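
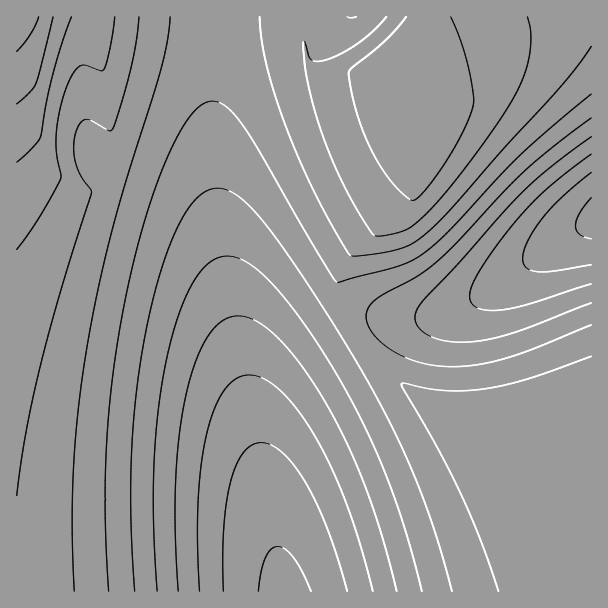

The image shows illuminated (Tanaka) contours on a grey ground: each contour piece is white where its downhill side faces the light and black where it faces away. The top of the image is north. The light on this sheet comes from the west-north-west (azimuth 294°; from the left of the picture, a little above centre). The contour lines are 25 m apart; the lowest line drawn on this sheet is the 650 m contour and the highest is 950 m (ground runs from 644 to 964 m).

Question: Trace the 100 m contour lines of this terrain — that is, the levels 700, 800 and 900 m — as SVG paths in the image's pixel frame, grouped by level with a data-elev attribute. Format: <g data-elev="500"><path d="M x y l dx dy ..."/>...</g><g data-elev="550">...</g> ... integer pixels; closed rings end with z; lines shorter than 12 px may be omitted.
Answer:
<g data-elev="700"><path d="M200 591l-2-46 0-42 3-36 5-32 8-25 10-19 12-12 13-4 15 4 17 12 18 21 18 27 16 33 15 35 13 39 12 45"/><path d="M591 265l-37 6-17 1-6-2-5-3-3-9 5-18 15-22 19-21 29-25"/></g><g data-elev="800"><path d="M109 591l-4-72 1-66 5-66 10-66 15-70 19-62 21-49 10-18 9-12 11-7 9-2 10 5 11 10 18 26 62 107 17 29 5 4 63-17 12-5 12-8 25-22 72-77 69-59"/><path d="M591 356l-63 23-42 10-39 2-19-2-23-6-4 1 38 66 21 42 21 48 17 51"/></g><g data-elev="900"><path d="M17 162l15-14 9-11 12-62 18-58"/></g>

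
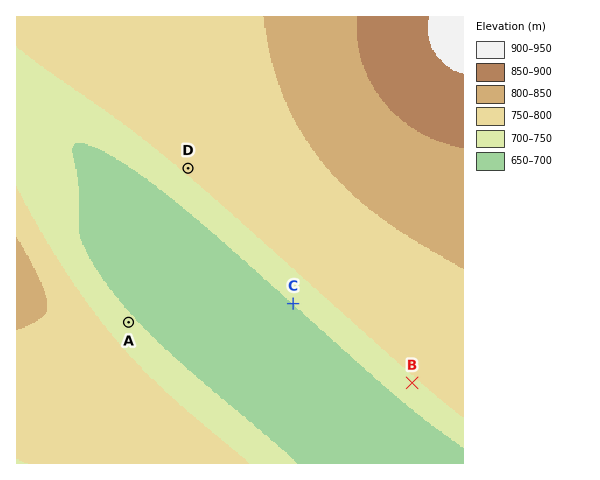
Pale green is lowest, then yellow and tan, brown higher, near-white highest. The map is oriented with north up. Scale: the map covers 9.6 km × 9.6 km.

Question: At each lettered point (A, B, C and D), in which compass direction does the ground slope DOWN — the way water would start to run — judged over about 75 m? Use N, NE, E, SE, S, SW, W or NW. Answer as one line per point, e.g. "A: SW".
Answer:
A: NE
B: SW
C: SW
D: SW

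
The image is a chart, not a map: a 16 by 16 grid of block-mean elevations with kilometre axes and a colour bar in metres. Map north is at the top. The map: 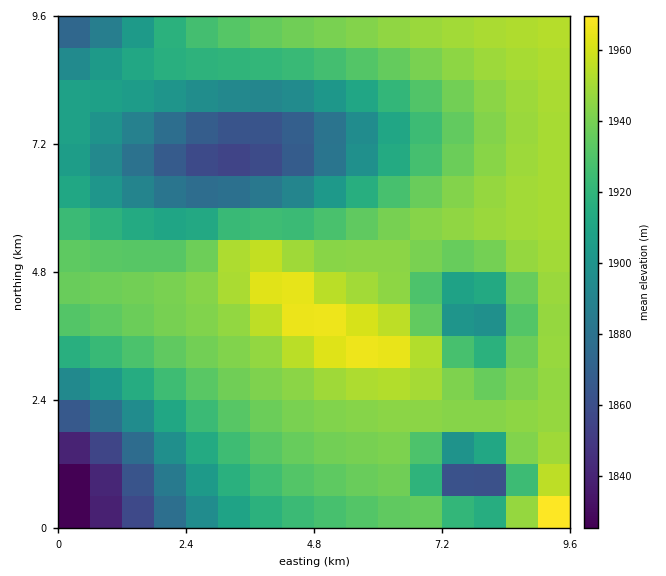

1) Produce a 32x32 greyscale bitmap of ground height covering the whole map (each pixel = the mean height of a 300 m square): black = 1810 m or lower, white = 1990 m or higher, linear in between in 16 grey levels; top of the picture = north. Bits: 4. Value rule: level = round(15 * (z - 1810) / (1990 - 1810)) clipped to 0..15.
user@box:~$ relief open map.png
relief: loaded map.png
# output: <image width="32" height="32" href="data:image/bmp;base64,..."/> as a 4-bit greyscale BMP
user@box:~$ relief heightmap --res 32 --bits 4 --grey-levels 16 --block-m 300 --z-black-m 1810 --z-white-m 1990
<image width="32" height="32" href="data:image/bmp;base64,Qk12AgAAAAAAAHYAAAAoAAAAIAAAACAAAAABAAQAAAAAAAACAAATCwAAEwsAABAAAAAAAAAAAAAAABEREQAiIiIAMzMzAERERABVVVUAZmZmAHd3dwCIiIgAmZmZAKqqqgC7u7sAzMzMAN3d3QDu7u4A////ABIjRFZ3iJmZqqqqu7qrzd4RI0RWeImZqqqqq7qXZ6zdESNFZniZmqqqqrupZEWLzRIjRWeImaqqq7u7qFM1i8wiNFZ3iZqqqru7u6hlaKvMM0VWeJmqqru7u7u6mau7vERWZ4iaqqu7u7u7u7u7u7tVZ3iJqqq7u7u7u7u7u7u7Z3iJmqqru7u7zMzLu7u7u3iImaqru7u7zMzMzLuqu7uJmaqqu7u7zM3d3cy6mqu7maqqq7u7vM3d3d3LqYmrvKqqq7u7u8zd3d3cypd4q7yqq7u7u7zN3d3MzLmHeJu8q7u7u7u8zd3czMuph3irvLu7u7u7zN3czMu7upmaq7yqqqqru8zdzLu7u7qqq7vMqqqqqqu8zLu7u7u7u7u8zKqZmZmaq7qqqru7u7u8zMyZmYiIiImZmZqqu7u7vMzMmIh3dmZnd3iJmqq7u7zMzIiHdmVVVVVmd4maq7u7zMyId2ZVREREVWd4maq7u7zMiHdlVEREREVWd4maq7u8zIh3ZlVURERFVneJmqu7vMyIh3dmVVVVVWZ4iZqru7zMiIiId3ZmZmd3iJmqq7u8zIiIiIiIiIiIiJmaqru7zMx4iImZmZmZmZmqqru7vMzMZ3iJmZmqqqqqq7u7u8zMzFZniJmqqqqru7u7u8zMzMxVZniZqqq7u7u7u8zMzMzM"/>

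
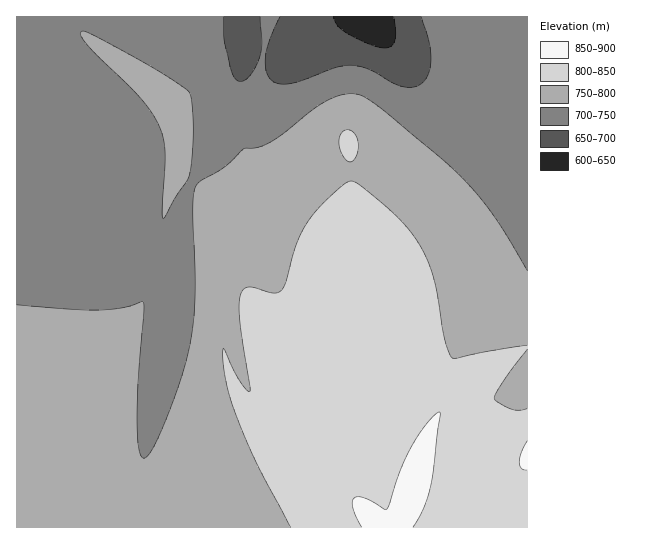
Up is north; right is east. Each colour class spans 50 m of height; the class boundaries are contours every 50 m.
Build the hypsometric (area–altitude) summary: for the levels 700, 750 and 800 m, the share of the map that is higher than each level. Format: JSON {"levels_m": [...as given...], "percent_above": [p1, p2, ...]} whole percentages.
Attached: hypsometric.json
{"levels_m": [700, 750, 800], "percent_above": [96, 63, 27]}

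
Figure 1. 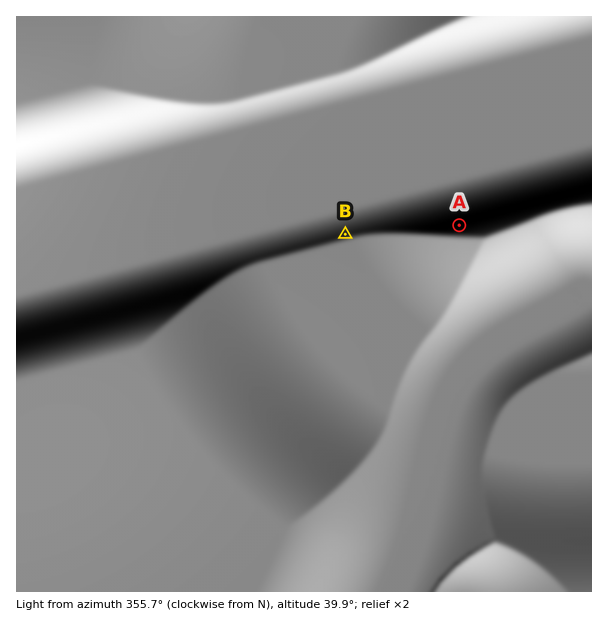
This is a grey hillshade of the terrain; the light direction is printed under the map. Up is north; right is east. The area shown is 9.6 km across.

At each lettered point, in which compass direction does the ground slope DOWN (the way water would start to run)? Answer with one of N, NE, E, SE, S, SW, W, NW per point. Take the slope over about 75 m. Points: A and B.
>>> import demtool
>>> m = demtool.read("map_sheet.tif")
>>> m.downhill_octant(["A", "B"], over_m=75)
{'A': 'S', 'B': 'S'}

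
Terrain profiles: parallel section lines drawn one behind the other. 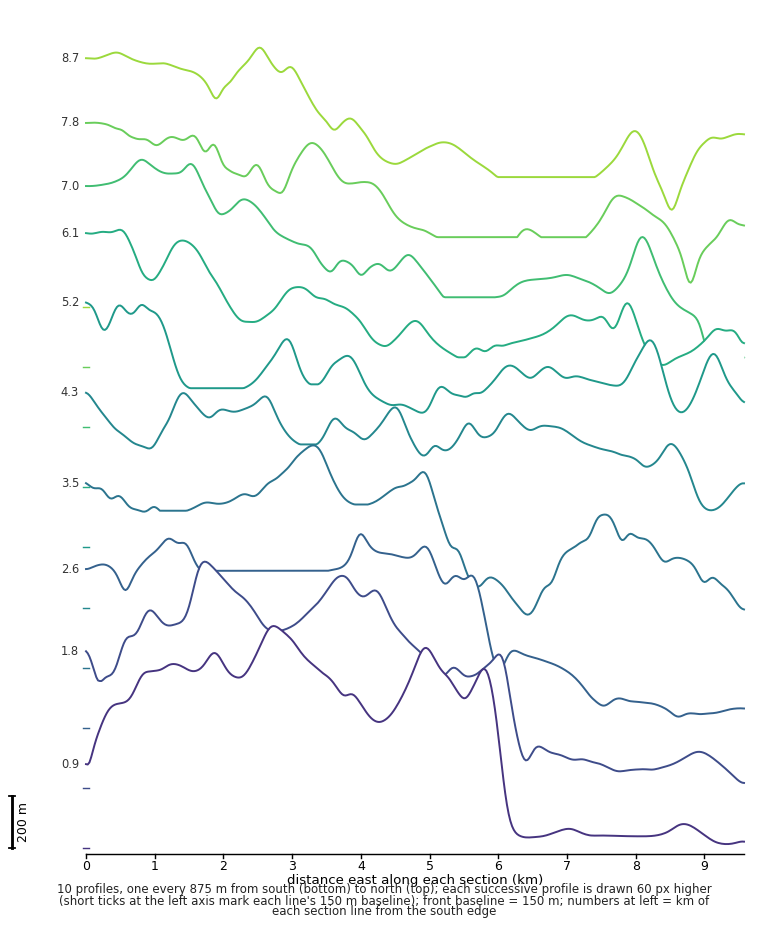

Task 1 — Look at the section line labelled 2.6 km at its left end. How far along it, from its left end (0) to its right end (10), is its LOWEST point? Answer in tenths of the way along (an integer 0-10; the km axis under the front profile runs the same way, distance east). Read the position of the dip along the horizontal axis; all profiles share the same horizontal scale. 9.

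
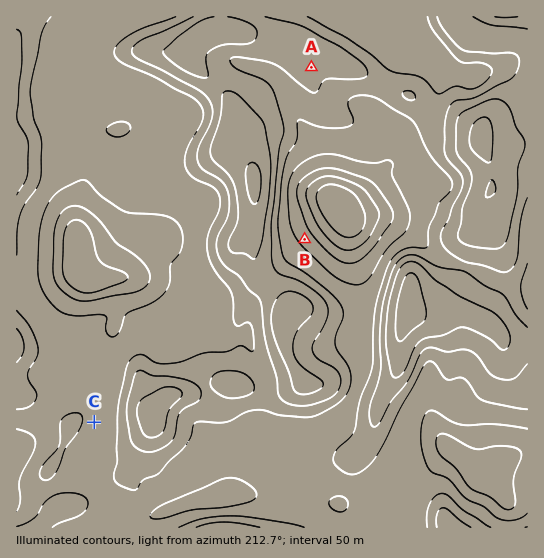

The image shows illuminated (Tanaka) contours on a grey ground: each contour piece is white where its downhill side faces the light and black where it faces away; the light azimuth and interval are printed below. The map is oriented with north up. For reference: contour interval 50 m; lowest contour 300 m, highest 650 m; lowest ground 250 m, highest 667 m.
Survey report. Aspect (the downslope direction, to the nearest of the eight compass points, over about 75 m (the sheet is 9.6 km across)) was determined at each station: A SE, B NE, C E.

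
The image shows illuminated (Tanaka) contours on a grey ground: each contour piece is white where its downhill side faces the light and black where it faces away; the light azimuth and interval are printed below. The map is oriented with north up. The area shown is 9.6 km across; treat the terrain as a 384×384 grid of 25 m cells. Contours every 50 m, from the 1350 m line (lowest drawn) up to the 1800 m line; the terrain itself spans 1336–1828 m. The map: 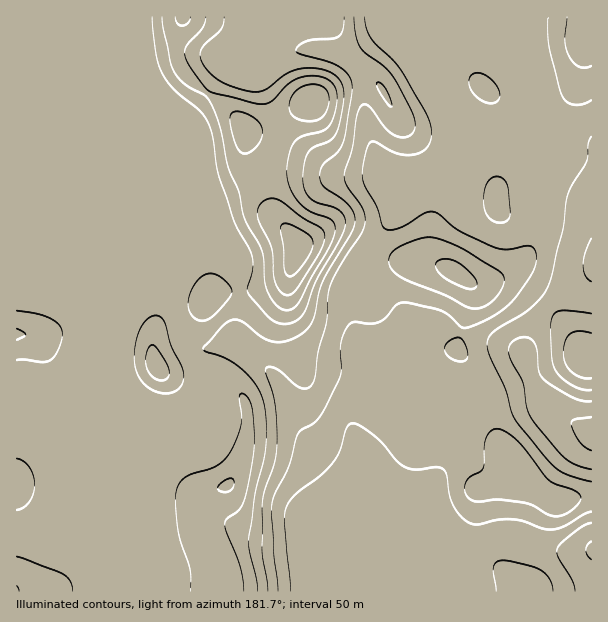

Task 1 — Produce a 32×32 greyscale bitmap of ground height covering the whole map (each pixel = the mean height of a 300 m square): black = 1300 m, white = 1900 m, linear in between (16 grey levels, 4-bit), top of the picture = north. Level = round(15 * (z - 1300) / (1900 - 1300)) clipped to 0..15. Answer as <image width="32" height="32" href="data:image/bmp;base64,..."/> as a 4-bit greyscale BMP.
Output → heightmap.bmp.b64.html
<image width="32" height="32" href="data:image/bmp;base64,Qk12AgAAAAAAAHYAAAAoAAAAIAAAACAAAAABAAQAAAAAAAACAAATCwAAEwsAABAAAAAAAAAAAAAAABEREQAiIiIAMzMzAERERABVVVUAZmZmAHd3dwCIiIgAmZmZAKqqqgC7u7sAzMzMAN3d3QDu7u4A////AKmZiIiJmZdUMzMzMzNERDKZiIiIiaqXUzMzMzMzREMiiIiIiImph1MzMzMzMzMzIYiIiIiJqYdTMzMzMzQzNDKIiIiIiamXQzMzMzNERFVUmIiIiImql1QzMzMzRVVVVZiIiIiJmphkRDMzREVWZUOIiIiIiImYZUQzRERFVlQiiIiIiIiImGVURERVRVVDIYiIiIiIiJhlVERERERUMhGIiIiIiIiYZmVEVERERCIiiIiIiZiIh2ZlVEREREMiNIiIiJqoiHdnZlRERFVDI1aZmIiamId3d3ZUREVVMiNWqpiIiZiHeIh2VVRFVUM0VZmIiIiJmIiZhlVVVVZURESIiIiIiamZu4ZWVWZ3ZUQziIiIiIiZicynZmZ3h3ZUM4iIiIiIiInNyGVnd3ZlVDOIiIiIiIiazcp2ZmZlVVQziIiIiIiIm8y6hlVVVVVUQ4iIiIiIiKvLmXZUVUVVREOIiIiIiImruodlRERFVURDiIiIiIiJu6mHZUVURFVFRIiIiIiIiru6mHVVVURERESIiIiIiIrLuql1ZmVEREREiIiIiIibu7vKdndURFREVYiIiIiJqqmry4d2VEVVRFWIiIiImqiImqqHdURVVEVWiIiIiKqYiIiHd2VERURFZoiIiIiqmIiId3ZURERERWeIiIiJu6mYiIh1REREREVn"/>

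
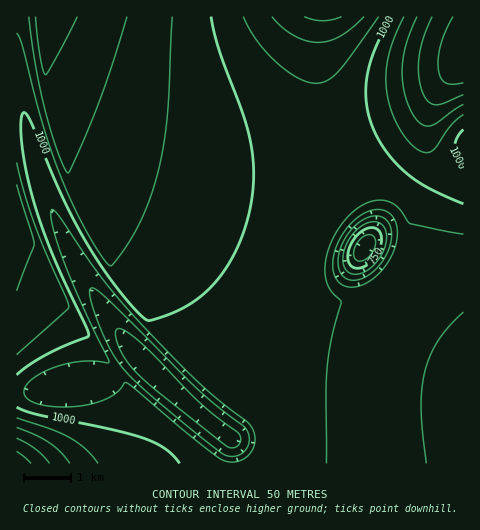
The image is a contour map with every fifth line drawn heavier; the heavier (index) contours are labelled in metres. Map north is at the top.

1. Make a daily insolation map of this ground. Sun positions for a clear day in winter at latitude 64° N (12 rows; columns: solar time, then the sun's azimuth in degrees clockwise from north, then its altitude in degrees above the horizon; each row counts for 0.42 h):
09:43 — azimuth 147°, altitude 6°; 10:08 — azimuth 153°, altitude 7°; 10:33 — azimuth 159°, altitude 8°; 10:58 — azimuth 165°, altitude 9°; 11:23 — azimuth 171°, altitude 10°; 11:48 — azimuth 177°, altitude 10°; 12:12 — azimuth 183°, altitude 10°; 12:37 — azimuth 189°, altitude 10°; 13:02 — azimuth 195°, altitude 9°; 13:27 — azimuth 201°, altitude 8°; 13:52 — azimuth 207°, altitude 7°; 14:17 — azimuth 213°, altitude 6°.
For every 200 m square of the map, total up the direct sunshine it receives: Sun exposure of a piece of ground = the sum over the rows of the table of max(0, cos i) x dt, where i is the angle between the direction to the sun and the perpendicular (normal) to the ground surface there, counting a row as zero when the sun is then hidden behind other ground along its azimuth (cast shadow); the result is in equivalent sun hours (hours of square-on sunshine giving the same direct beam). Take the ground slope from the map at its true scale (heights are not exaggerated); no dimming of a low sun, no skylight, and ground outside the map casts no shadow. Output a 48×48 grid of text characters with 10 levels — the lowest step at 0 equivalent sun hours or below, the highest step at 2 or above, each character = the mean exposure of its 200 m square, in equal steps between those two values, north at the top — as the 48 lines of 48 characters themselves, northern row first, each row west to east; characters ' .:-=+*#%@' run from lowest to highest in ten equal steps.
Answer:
===========-------------::::...      ......:::::
===========-------------::::.....  ......:::::::
==========--------------:::::..........::::::::-
==========--------------:::::::.....::::::::----
=========---------------:::::::::::::::::-------
=========----------------:::::::::::::--------==
==+=====------------------::::::::::--------==++
==+=====--------------------::::::-------====+*#
==+====--------------------------------=====+*#%
==+====-------------------------------=====++*#%
-=++==-------------------------------=====++*##%
-=++==-------------------------------====+++**##
-=++=--------------------------------====++++**+
--++=--------------------------------====+++++==
:-=++--------------------------------====++++=--
::-+*=-------------------------------====+++==-:
::-+*=-------------------------------====+++==-:
::-=*+-------------------------------=====+++=--
.::-+*=------------------------------=====++++==
:.:-+*=------------------------------=+*+==+++++
:.::=**----------------------------=*%@@#+==++++
-..:-+#=---------------------------*@@@@#+===+++
-:.:-=**--------------------------+@@@#*+=====++
--..:-*#=------------------------=#@+. ---======
--..:-=#*==----------------------+#=    :-======
---..:-*#======------------------=+     .-======
---..:-+##========---------------=:     :--=====
----..:=*%+=========-------------:     .----====
--==...-+#%==========------------:     ------===
-===-..:-*%#==========-----------:   .--------==
=====:..-=#@+=========-------------:----------==
======..:-*%%+========------------------------==
======-..:=#@%========------------------------==
===++++:.:-+#@#======-------------------------==
=+++++++..:-+%@*====-------------------------===
+++****+=..:-+%@*==--------------------------===
********+-  .:+%@+---------------------------===
**##**++++:   :=%@+---------------------------==
***++=====-.   .=#@+--------------------------==
+=---------:    .=#@+--------------------------=
.    ....::::    .=#@*-------------------------=
        ..::::    .-*@#=------------------------
        ...::::    .-*@@=-----------------------
        ..::::::     :=%@=----------------------
       ...:::::-:      :++----------------------
     ....:::::----.      -----------------------
   ....::::::------:     .----------------------
 .....::::::--------:    :----------------------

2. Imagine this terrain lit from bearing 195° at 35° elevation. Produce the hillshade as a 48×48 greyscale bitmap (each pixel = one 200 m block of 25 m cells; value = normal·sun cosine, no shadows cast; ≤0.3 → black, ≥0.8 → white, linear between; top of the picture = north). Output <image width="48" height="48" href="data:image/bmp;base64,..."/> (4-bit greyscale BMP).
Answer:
<image width="48" height="48" href="data:image/bmp;base64,Qk32BAAAAAAAAHYAAAAoAAAAMAAAADAAAAABAAQAAAAAAIAEAAATCwAAEwsAABAAAAAAAAAAAAAAABEREQAiIiIAMzMzAERERABVVVUAZmZmAHd3dwCIiIgAmZmZAKqqqgC7u7sAzMzMAN3d3QDu7u4A////AERFVWZnd3iIiIcwACaIiIiIiIiIiIiIh0REVWZnd3eIiHQQI0eIiIiIiIiIiIiIhzM0RVZnd3eIhzADaJmYiIiIiIiIiIiIiCIzRFVmd3d4YgFHrNuIiIiIiIiIiIiIiCIjNFVmd3d2ICWK3uqIiIiIiIiIiIiIiCIjNFVmd3dRAli97riIiIiIiIiIiIiIiERERVZmd3UQJpve2oiIiIiIiIiIiIiIiHdmZnd3d2EDab7smIiIiIiIiIiIiIiIiJmZmYiIhyA2nO7JiIiIiIiIiIiIiIiIiKq7qqqZgxNpzuuYiIiIiIiIiIiIiIiIiau7u7qpUkec7rmIiIiIiIiIiIiIiIiIiaq7u7qmJHnO65iIiIiIiIiIiIiIiIiIiZqqqqqDNpzuyZmIiIiIiIiIiIiIiIiIiZmqqqlDac78mZmYiIiIiIiIiIiIiIiIiZmZmZUli9/amZmYiIiIiIiIiIiIiIiIiZmZmWJHre2pmZmZiIiIiIiIiIiIiIiIiImZmDNpzuuZmZmZiIiIiIiIiIiIiIiIiIiZhCWL3smZmZmYiIiIiIiId3iIiIiIiYiIYjes7ZmZmZmYiIiIiIiHU0V4iIiImYiIMli92pmZmZiIiIiIiIiGMQJYiIiJmYiGJHrOuZmZmIiIiIiIiIiGMAAmiIiZmYiDJpvcmZiIiIiIiIiIiIiGQhEUeImZmYhiR6zaiIiIiIiIiIiIiIiHZVVEeZmZmYgzab3JiIiIiIiIiIiIiIiIiJqHeZmZmYYkes2oiIiIiIiIiIiIiIiIms3amZmZmoQ1i9yYiIiIiIiIiIiIiIiIm9/9upmaqmNHrNqIiIiIiIiIiIiIiIiIis7+ypmqqkNYrMmIiIiIiIiIiIiIiIiIib3typqqqjNpvaiIiIiIiIiIiIiIiIiIiJq7qqqqqjR6zJiIiIiIiIiIiIiIiIiIiImZmqqqmTWKy5iIiIiIiIiIiIiIiIiIiJmZmqqpmEabyoiIiIiIiIiIiIiIiIiIiJmZqqqph1eryYiIiIiIiIiIiIiIiIiIiJmZqqqYdmisuYiIiIiIiIiIiIiIiIiIiJmaqqqph3m8qIiIiIiIiIiIiIiIiIiIiJmaqqqpiIm8mIiIiIiIiIiIiIiIiIiIiJmaqqqqmYq7mIiIiIiIiIiIiIiIiIiIiJmaqqqqqpq7mIiIiIiIiIiIiIiIiIiIiJmaqqq7u5q6mIiIiIiIiIiIiIiIiIiIiJmZqqq7zJq6iIiIiIiIiIiIiIiHd3iIiImZqqqrvKq5iIiIiIiIiIiIiId3d3d4iImZmaqqvKq5iIiIiIiIiIiIiHd3d3d3iIiZmZmZqqq5iIiIiIiIiIiIh3d3d3d3eIiImZmZmaqpiIiIiIiIiIiId3d3d3d3d3iIiJmZmaqpiIiIiIiIiIiId3d3dmZmd3eIiIiIiKqpiIiIiIiIiIiHd3d2ZmZmZnd3iIiIiKqpiIiIiIiIiIiHd3dmZmZmZmZ3d3iIiKqpiIiIiIiIiIiHd3dmZlVVVmZnd3eIiA=="/>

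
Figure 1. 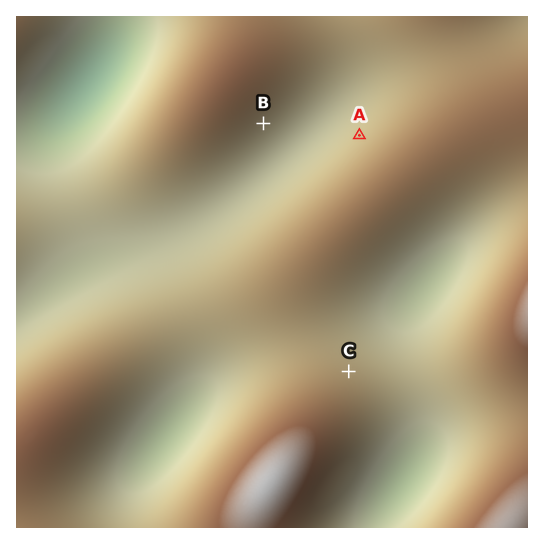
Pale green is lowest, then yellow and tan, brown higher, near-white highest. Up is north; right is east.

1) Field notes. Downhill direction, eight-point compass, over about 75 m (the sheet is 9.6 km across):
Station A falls NW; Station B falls SE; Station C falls NE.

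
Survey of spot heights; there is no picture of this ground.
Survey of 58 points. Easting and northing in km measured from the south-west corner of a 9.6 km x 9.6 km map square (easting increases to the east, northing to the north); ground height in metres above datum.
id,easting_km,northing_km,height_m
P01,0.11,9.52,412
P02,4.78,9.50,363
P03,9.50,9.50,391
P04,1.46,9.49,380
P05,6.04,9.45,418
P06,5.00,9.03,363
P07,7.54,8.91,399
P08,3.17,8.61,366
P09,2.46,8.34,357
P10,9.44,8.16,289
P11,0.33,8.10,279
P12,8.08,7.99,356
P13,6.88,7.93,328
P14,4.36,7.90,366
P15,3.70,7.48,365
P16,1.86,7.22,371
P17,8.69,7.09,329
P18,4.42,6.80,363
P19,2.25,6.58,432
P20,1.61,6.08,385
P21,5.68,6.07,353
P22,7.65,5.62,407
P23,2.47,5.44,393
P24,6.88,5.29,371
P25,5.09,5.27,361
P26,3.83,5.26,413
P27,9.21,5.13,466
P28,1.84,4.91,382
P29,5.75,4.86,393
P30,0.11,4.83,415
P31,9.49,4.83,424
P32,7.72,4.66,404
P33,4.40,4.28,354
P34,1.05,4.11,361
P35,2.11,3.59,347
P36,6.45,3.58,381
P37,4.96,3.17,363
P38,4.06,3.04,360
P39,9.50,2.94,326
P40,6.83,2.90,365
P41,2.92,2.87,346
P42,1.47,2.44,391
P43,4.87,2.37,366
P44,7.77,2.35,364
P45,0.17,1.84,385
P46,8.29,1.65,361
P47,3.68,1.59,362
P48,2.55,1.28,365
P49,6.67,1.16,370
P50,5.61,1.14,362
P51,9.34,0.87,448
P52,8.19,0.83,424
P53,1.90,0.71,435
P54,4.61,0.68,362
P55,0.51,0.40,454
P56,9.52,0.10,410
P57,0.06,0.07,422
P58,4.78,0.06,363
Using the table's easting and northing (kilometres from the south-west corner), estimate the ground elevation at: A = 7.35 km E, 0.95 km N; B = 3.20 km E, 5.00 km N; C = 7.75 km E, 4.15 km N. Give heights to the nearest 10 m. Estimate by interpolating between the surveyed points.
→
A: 370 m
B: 400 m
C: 410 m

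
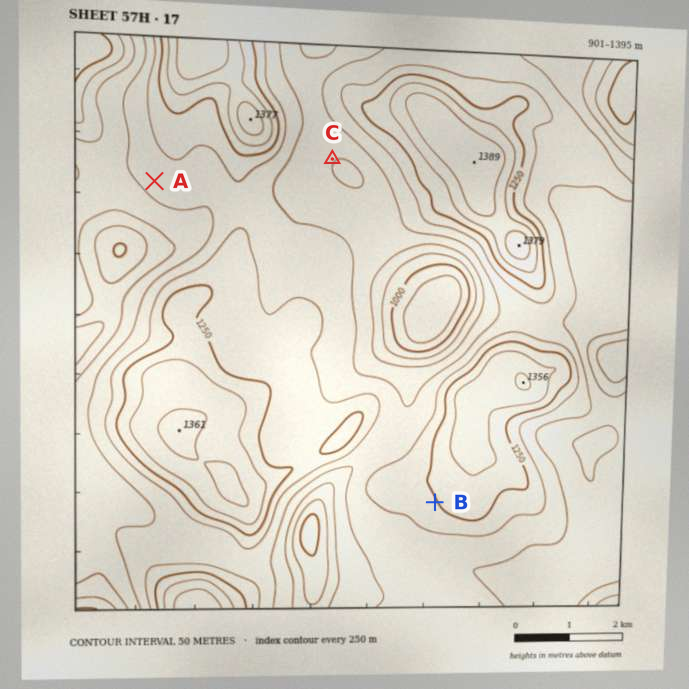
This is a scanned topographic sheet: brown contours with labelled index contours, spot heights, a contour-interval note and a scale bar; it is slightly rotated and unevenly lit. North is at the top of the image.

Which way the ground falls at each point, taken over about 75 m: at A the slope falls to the SW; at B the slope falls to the SW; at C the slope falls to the SE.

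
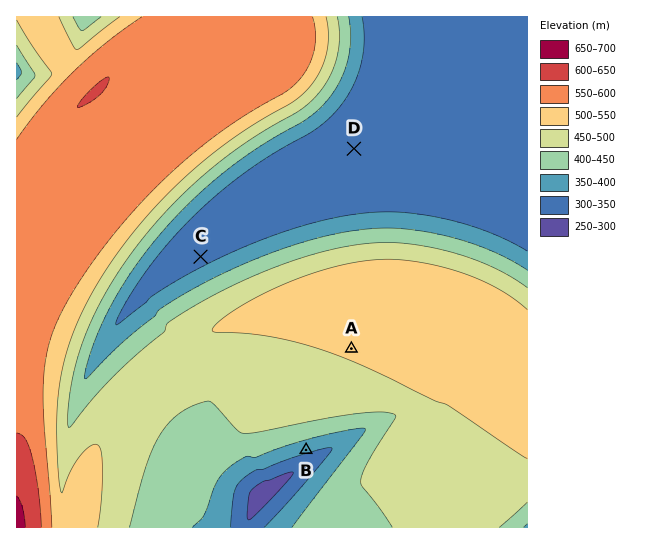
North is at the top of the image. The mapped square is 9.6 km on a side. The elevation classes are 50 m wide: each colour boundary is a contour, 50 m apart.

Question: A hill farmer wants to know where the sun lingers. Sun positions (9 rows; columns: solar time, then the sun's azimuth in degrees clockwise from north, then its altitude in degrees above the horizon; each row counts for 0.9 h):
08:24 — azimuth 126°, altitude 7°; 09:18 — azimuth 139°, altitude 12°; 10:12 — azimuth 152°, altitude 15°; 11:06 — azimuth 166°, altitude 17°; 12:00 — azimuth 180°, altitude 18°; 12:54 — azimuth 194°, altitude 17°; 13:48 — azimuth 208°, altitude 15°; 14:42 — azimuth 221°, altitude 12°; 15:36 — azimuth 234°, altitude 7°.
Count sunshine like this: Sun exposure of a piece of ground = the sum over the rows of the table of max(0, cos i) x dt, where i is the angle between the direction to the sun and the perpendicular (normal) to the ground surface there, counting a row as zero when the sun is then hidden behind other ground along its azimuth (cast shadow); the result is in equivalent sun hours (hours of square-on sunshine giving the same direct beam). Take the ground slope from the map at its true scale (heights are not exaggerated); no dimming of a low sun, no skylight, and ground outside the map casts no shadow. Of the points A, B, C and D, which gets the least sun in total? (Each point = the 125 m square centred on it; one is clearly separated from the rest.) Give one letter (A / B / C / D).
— C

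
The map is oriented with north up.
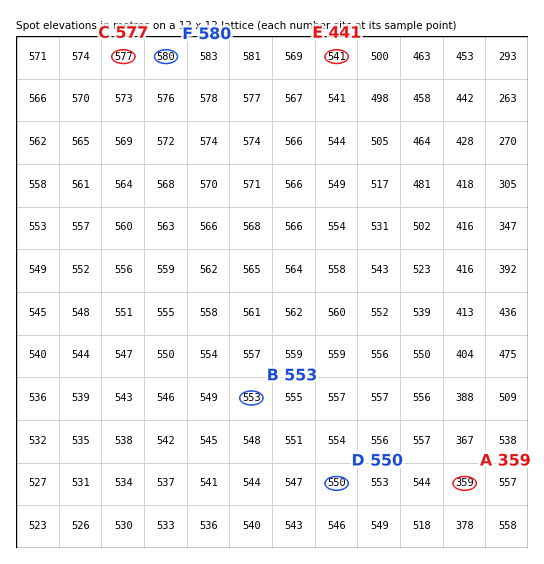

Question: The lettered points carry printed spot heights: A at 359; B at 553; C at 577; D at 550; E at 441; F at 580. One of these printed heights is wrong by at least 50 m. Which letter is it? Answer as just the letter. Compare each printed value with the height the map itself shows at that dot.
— E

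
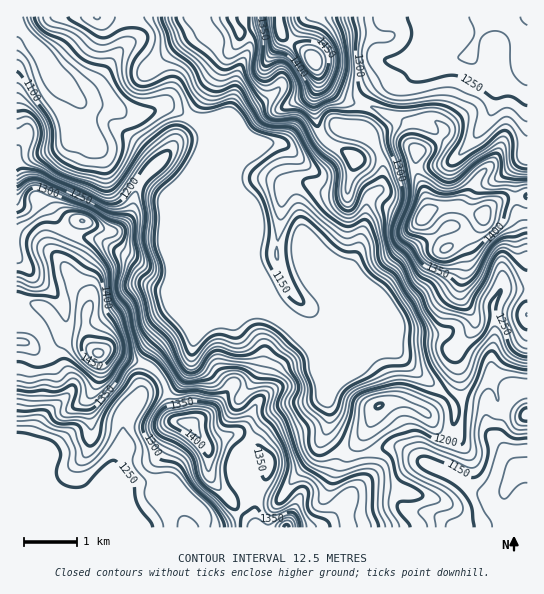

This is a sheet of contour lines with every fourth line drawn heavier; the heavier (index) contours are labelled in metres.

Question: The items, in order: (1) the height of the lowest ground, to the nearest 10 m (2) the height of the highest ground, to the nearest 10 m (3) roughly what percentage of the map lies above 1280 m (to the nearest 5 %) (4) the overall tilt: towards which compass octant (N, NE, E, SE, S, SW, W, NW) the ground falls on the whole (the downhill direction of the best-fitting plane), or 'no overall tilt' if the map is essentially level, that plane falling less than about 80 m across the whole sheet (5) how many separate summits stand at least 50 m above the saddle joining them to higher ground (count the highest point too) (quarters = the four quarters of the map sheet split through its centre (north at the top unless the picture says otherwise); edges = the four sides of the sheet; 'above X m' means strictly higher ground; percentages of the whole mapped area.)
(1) The lowest ground is at about 1050 m.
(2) The highest ground is at about 1490 m.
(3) Roughly 30 % of the ground is higher than 1280 m.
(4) No overall tilt - high and low ground are spread across the sheet.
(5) Counting only tops that stand 50 m proud, the map has 5 summits.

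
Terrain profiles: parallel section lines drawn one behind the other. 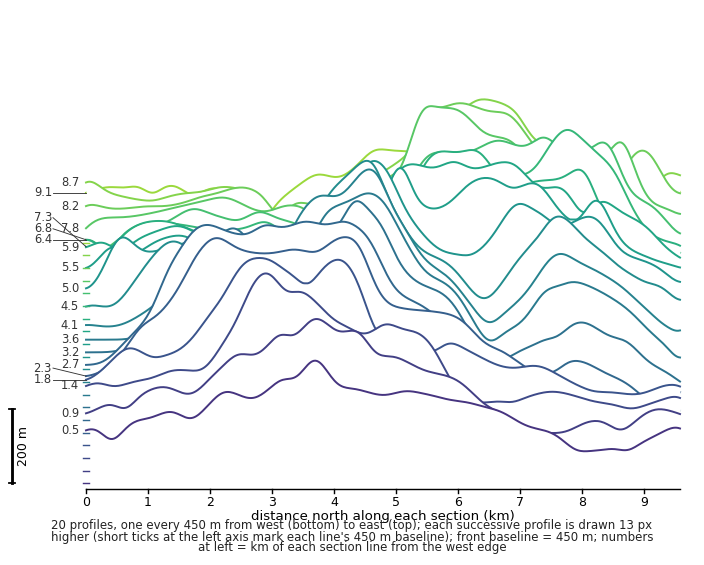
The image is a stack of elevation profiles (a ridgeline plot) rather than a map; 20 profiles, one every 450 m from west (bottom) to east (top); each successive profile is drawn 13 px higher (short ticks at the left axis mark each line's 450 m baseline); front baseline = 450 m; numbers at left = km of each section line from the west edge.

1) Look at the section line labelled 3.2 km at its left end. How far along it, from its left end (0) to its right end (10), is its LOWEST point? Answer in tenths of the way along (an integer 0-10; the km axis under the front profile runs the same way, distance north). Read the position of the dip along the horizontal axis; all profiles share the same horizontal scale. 10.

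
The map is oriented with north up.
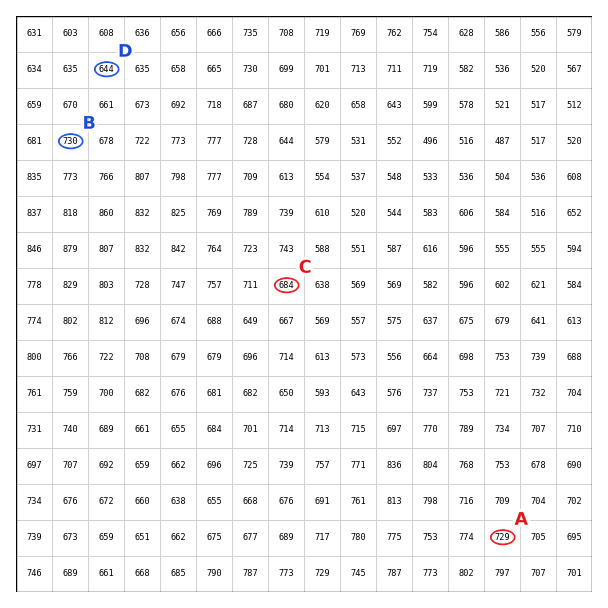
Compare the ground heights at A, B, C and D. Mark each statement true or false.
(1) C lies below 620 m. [false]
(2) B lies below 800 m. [true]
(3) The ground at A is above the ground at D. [true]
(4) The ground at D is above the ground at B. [false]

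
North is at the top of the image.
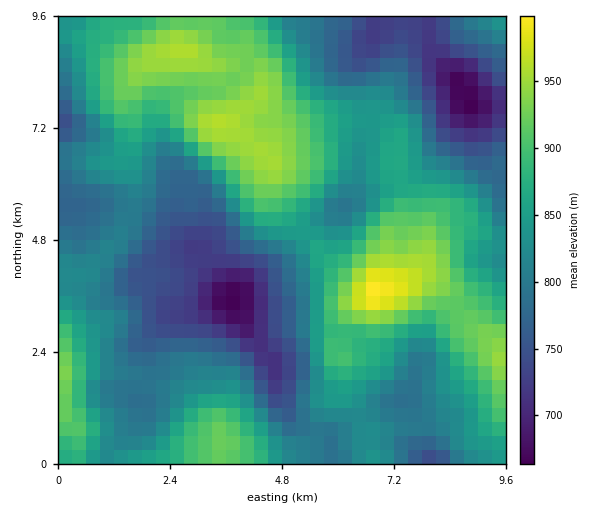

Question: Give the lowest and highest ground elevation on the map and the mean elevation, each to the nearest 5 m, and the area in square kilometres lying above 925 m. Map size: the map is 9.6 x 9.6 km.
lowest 660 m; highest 1000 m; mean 835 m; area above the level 11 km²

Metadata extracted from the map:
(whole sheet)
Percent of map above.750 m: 86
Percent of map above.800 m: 66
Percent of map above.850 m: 41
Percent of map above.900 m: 22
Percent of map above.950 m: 4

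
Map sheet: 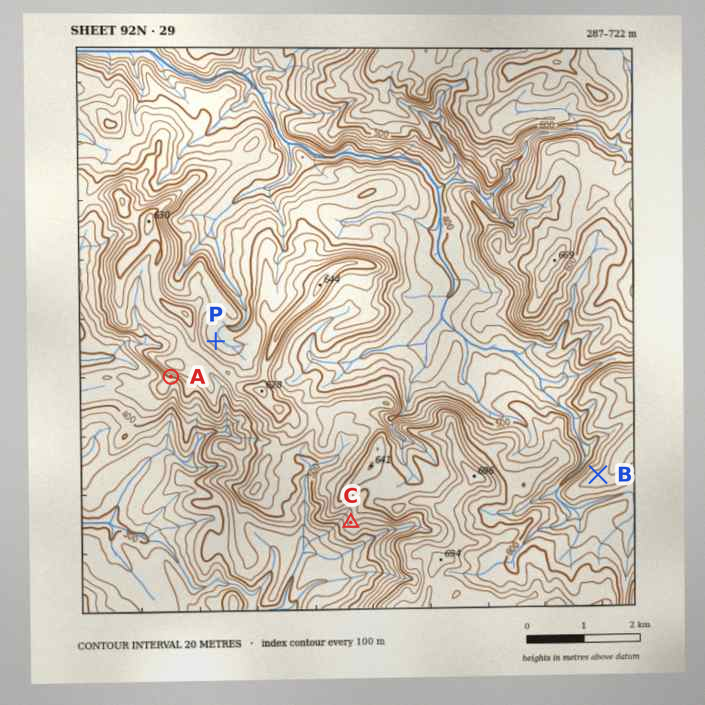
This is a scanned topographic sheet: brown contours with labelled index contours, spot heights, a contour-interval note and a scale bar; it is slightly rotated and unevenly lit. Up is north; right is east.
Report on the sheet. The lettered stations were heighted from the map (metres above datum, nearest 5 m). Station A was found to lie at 500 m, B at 570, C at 550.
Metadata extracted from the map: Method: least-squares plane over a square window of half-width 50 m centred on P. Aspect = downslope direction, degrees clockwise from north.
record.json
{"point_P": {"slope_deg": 5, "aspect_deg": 37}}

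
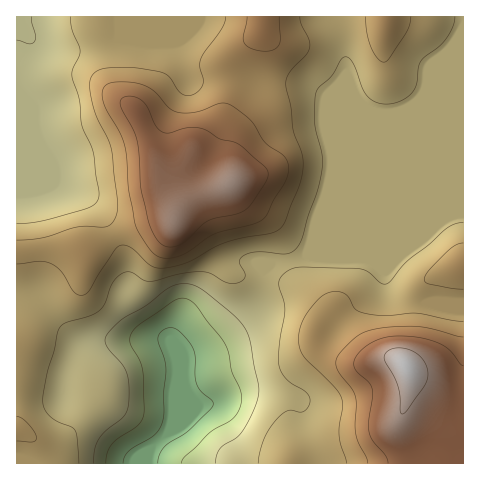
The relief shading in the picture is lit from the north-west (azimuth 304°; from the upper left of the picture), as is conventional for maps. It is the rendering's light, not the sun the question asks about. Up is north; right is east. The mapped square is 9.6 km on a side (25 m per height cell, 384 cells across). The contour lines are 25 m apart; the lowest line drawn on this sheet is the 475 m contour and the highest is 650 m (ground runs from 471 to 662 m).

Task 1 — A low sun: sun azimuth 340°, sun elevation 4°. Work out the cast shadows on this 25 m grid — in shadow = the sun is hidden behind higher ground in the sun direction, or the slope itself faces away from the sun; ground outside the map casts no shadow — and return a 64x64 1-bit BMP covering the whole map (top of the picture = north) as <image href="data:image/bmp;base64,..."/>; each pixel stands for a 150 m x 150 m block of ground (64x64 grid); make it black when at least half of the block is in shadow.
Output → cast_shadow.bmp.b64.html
<image width="64" height="64" href="data:image/bmp;base64,Qk0+AgAAAAAAAD4AAAAoAAAAQAAAAEAAAAABAAEAAAAAAAACAAATCwAAEwsAAAIAAAAAAAAA////AAAAAAAAAAAAAAAAAAADgAAAAAAAAAfAAAAAAAAAB8AAAAAAAAAHwAAAAAAAAAOAAAAAAAAAAAAAAAAAAAAAAAAAAAAAAAAAAAAAAAAAAAAAAAAAAAAAAAAAAAAAAAAAAAAAAAAAAAAAAAAAAAAAAAAAAAAAAAAAAAAAAAAAAAAAAAAAAAAAAAAAAAAAAAAAAAAAAAAAAHhAAAAAAAAA/+AAAAAAAAD/8AAAAAAAAP/wAAAAAAAAf/AAAAAAAAAf8AAAAAAAAA/wAAAAAAAAD/AAAAAAAAAP8AAAAAAAAB/4AAAAAAAAD/6AAAAAAAAP//AAAAAAAAf/+AAAAAAAA//4AAAAAAAA//gAAAAAAAA/+AAAAAAAAA/gAAAAAAAAAAAAAAAAAAAAAAAAAAAAAAAAAAAAAAAAAAAAAAAAAAAAAAAAAAAAAAAAAAAAAAAAAAAAAAAAAAAAAAAAAAAAAAAAAAAAAAAAAAAAAAAAAAAAAAAAAAAAAAAAAAAAAAAAAAAAAAAAAAAAAAAAAAAAAAAAAAAAAAAAAAAAAAAAAAAAAAAAAAAAAAAAAAAAAAAAAAAAAAAAAAAAAAAAAAAAAAAAAAAAAAAAAAAAAAAAAAAAAAAAAAAAAAAAAAAAAAAAAAAAAAAAAAAAAAAAAAAAAAAAAAAAAAAAAAAAAAAAAAAAAAAAAA=="/>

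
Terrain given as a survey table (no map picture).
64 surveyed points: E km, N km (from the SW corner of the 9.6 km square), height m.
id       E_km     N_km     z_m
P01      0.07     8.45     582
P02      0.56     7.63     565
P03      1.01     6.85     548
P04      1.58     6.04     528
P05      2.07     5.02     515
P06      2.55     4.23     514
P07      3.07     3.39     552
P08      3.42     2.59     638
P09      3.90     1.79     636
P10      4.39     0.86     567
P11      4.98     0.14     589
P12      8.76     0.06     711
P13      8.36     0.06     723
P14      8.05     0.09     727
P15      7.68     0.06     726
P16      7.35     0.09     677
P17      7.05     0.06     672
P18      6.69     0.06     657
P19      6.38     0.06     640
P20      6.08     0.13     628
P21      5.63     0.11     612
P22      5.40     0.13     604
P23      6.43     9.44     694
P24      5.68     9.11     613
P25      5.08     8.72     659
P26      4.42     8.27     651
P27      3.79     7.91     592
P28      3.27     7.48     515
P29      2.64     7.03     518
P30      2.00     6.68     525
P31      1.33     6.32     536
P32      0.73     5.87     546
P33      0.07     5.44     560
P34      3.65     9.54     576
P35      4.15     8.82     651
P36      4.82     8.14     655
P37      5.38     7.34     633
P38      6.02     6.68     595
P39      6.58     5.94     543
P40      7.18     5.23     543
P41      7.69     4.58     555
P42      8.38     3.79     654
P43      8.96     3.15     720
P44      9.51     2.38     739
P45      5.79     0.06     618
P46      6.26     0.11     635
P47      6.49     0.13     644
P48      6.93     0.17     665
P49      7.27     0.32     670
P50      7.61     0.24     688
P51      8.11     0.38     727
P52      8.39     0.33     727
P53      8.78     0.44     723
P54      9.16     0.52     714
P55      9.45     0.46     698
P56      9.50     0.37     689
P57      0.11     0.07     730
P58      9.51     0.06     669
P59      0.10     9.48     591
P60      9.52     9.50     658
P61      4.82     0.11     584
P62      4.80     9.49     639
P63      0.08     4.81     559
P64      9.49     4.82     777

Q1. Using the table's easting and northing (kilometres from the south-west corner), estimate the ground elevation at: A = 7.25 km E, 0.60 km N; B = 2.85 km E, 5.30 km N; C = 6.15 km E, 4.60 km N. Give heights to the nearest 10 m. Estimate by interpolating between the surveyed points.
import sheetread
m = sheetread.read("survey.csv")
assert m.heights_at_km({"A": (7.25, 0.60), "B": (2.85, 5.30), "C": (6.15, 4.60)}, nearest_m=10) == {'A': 660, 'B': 510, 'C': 570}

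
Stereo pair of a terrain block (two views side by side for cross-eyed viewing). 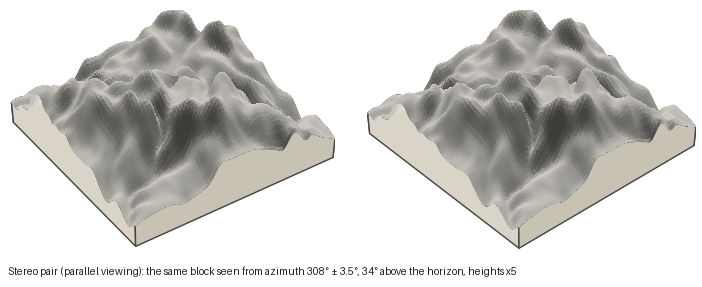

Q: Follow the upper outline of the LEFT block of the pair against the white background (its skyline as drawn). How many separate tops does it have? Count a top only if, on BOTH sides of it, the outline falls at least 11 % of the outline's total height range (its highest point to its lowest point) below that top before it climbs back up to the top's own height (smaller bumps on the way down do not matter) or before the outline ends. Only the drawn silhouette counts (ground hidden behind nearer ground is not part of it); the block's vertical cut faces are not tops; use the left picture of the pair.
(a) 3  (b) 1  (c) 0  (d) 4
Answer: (b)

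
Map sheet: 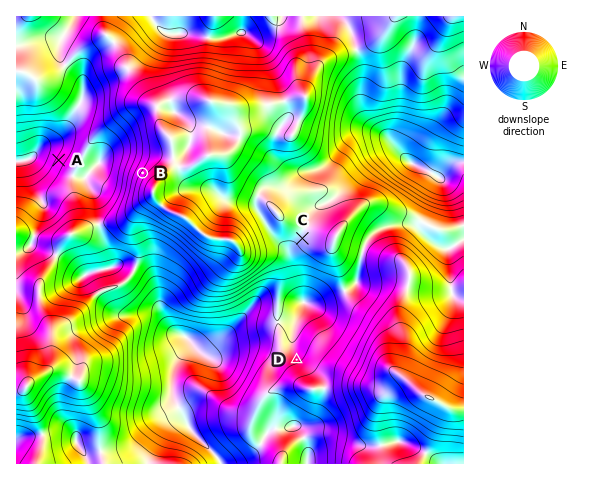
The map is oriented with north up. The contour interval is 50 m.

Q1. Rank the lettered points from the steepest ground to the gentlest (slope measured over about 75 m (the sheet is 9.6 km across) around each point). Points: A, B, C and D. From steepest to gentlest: B A D C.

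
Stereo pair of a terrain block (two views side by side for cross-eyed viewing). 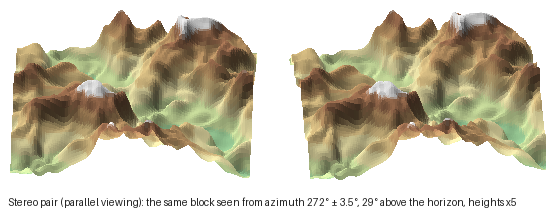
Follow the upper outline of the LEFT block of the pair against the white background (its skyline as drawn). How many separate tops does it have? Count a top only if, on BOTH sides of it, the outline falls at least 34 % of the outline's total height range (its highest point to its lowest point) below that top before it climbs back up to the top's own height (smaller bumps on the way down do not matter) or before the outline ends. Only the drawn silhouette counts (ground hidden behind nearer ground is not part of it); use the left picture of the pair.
0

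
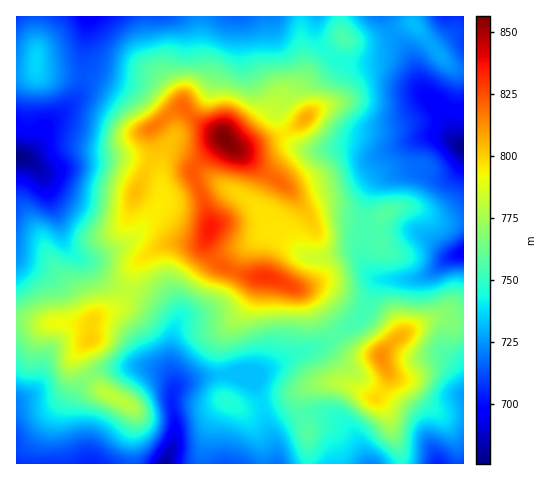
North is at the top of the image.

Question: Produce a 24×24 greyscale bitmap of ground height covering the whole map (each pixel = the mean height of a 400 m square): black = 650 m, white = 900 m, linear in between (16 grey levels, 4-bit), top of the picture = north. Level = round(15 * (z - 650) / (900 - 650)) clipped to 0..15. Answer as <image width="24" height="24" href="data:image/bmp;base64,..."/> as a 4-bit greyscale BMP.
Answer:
<image width="24" height="24" href="data:image/bmp;base64,Qk2WAQAAAAAAAHYAAAAoAAAAGAAAABgAAAABAAQAAAAAACABAAATCwAAEwsAABAAAAAAAAAAAAAAABEREQAiIiIAMzMzAERERABVVVUAZmZmAHd3dwCIiIgAmZmZAKqqqgC7u7sAzMzMAN3d3QDu7u4A////AEREREMkRERWZVVlRERERWQ0VVVWZlZ1RUVVZ3U0VVVmZnh2VVVneHU0VlVnd4mHZVZ3dlREVVVneImYZWaIdlRFVVVmd4qYdneJl2VWZ2ZmZ4mYd3iJmHZmd3d3dmeYd3eIiIdmeJmZh2Z3d2Z3eId4iaqql2ZVVlZmeIiJqqqph2ZlRFZmeImaupmYh2ZlQ1VWeImaupmZh2ZlVERFeJmaupmZh2ZmVDM1aJmaqZmph2VVRCI0aJmaqqqphlVEQyI0Z5mavLqYdlREMjM0aJqazLqYdlRDMjM0V4qqu5iJh1VDM0RERnipmYiIh2VDM1VERWeId3d3dmVDNFVERWZmZmZmZlVERFVERFVVVVVWZmVEVERDNERFVEVVVlVVRA=="/>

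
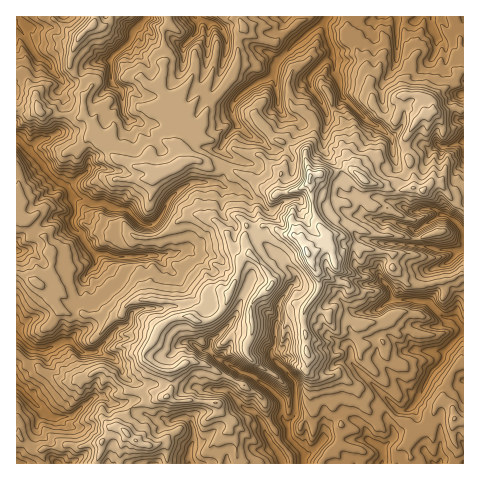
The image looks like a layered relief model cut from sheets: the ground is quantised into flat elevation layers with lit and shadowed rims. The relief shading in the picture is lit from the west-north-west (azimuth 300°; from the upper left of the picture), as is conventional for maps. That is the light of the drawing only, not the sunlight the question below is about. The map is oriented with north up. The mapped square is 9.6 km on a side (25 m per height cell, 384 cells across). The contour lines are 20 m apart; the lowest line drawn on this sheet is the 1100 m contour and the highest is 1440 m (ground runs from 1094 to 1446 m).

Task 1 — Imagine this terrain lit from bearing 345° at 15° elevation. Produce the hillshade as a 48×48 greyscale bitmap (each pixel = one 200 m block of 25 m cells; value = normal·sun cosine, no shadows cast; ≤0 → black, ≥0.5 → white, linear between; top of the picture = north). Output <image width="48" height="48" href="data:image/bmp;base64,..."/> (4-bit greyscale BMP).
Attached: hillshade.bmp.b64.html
<image width="48" height="48" href="data:image/bmp;base64,Qk32BAAAAAAAAHYAAAAoAAAAMAAAADAAAAABAAQAAAAAAIAEAAATCwAAEwsAABAAAAAAAAAAAAAAABEREQAiIiIAMzMzAERERABVVVUAZmZmAHd3dwCIiIgAmZmZAKqqqgC7u7sAzMzMAN3d3QDu7u4A////AERTEziTVCADVGhWaIqqWYnXdmZ4h4hWZlaGRWiVVDI0VFh2Z3eZamfKd4l3l3dmZ2m6q8u4VWeZc0eHVmaFeVR7h3llmXVnZnm83cvKeaqrt2VXdmd2mGVHh3VFaIdnZYmsurqbu6qHiXdleJhHiKZViHVneql3iJqYZXy825dTIhV1eoYkZ5dld1Z3ibuHmql2VCfLmYdjI0aamENoR3dmZlaIZoyomqdmZTJnd4iId5m7lCfIFmU0VWeGZ1rKmXVWd2Q0eod4dWZUSLtxRzIjRohldkbLh2ZpmqlnmnVFYyM2m6IFoxI2eJZnZlSclmmszN/tyHVol0ablQBLk0RGiGV2aIZryJzM3dzdh4d4rMvIMQR4R4dlZ2Z2eZh4y7hmrKZImbtlaaiGRnQ0aYh3ZndnZmVEjaUgJmhDvMyVVUEHqZMEaJh2RWZnZUVUWYmUIUiUOLq4QyEAi5ZFl4h0VnZmVmZ6h2eYREWJU5zdl2ZSCadUl4ZlZ5rKdneIdmVXd4iap0iry7qYJKcyiZVYdmaO7MujNGZWiJmZrIeJvMqIY5kgbLg2dDMWuXdTI2VneJuZq8y8zMyqpHuBGrpDRGd2IQAVQ2eIiHu6maururzdyGmnNoZTJXeWI1iJhZqpiGfburuqmavLyWaLhUNUJmVTRnit69yoh4etzM3Lqqq5mWWZhkRlVVQldmVp36qYiJpmZmZ2iZmZeYiYZVhlhUZZuqmGa2Z5qqlDMyI0RneIepmGVHqHdnd3iKdCFkaJm7Z3iK3aZVZnmph3h5qamHiHd3ljRVZ5mZiZu9u/plVoqaqbu8qbupmZl2nusnh2d5vN7bMJ6XeKusvN3MmqmIhmZmaKcYiod4qriEUhzaqqrMulrbiXh2ZlVjIRBIirqXZCETZhXdu6u6mGV2Zmd2VVUxAAR4mbp4ZCI0ViBby6mHebqnVFZ1NFZ3dTiIqpZGuohmZ1IDZmZnmrrdlVZleJqqyoioqnIhepiIiZdCNGiZmamr3Lh5qZuYrLeap1QyJmeJmaqXeaqZibua3+usqIqIi9qMiIqHNHmqqZmpmZuau5msu7u7upmJebypVq3JZomZqomZh2nMuXiu2ru6vcmWVDVjITiZiIiaqZmIh3fJZpusucy7zJalMiMyIAJXiIipiIiIh4iWaaypmbu9plWYU0ZHZWaIiYmnd3eIiGmpmKqIm4zLVIh6hmdrmaqpiZmpmYiIiFSvyJmKu2u2WKh4qZm6qoqph6yKiImIiHIs/airx3qHiaurzJd4vJqZlntXeImoiJYCrcmZuLqamK7d7bdIrMloqol3iYeqiZpSFauEfLmqmIzLy6mKq6hmiqrMuYeaiYyWVGzGKKiqqXq4m6mauGiVRVj9ypibmouomDjsdIiaqompeaqap3ilMwGt3KmNypqnZjOdyHZ5qpiqiKmaiZm5QiE6zJc468mWVXU3yoeJmpirqomZd4rOlVMkvKZ2u7aXeJlTWpqZmqmrqYiYdnjf54UwnLerqpOIiIujF5uZmrmauIiQ=="/>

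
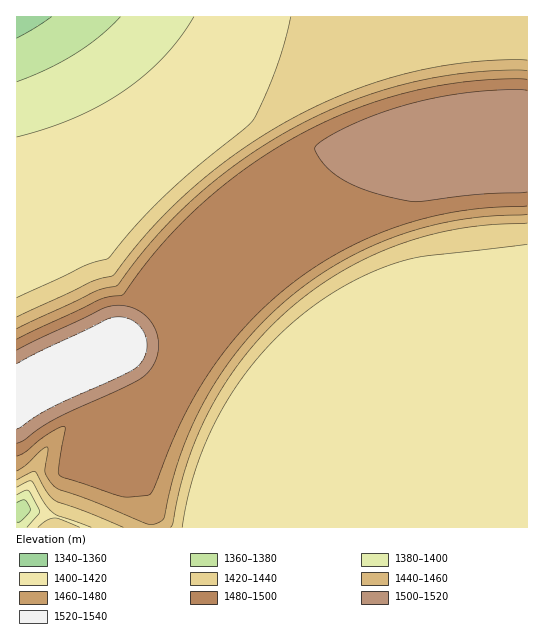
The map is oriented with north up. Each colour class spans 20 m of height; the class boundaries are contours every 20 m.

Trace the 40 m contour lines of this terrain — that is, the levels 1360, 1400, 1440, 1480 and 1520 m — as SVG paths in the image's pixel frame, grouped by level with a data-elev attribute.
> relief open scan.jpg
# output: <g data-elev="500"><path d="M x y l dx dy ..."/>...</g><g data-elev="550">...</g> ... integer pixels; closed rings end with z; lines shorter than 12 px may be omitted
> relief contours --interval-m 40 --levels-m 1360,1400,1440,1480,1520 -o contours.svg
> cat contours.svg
<g data-elev="1360"><path d="M52 17l-35 21"/></g><g data-elev="1400"><path d="M17 495l8-4 4 0 10 19 0 4-12 13"/><path d="M194 17l-14 21-17 19-18 18-22 16-24 15-25 12-27 10-30 9"/></g><g data-elev="1440"><path d="M171 527l2-4 6-33 9-31 11-28 14-27 16-26 18-25 22-24 22-22 26-20 27-17 29-15 29-12 29-8 30-7 30-3 36-2"/><path d="M17 480l14-8 4 0 12 21 8 8 68 26"/><path d="M527 60l-24 0-29 2-57 9-55 16-55 24-56 32-52 39-44 43-42 51-22 6-74 35"/></g><g data-elev="1480"><path d="M17 456l9-4 24-19 11-6 4 0-7 43 1 5 63 22 27-2 5-7 17-43 13-28 27-47 19-25 18-22 22-21 23-19 25-18 27-16 28-13 29-11 31-9 29-5 28-3 37-2"/><path d="M527 79l-21 0-31 2-58 9-54 16-52 23-54 32-26 18-26 22-43 43-39 50-24 6-82 39"/></g><g data-elev="1520"><path d="M17 429l36-22 82-38 6-6 4-6 2-8 0-8-4-11-8-8-10-5-11 0-7 2-62 30-28 15"/></g>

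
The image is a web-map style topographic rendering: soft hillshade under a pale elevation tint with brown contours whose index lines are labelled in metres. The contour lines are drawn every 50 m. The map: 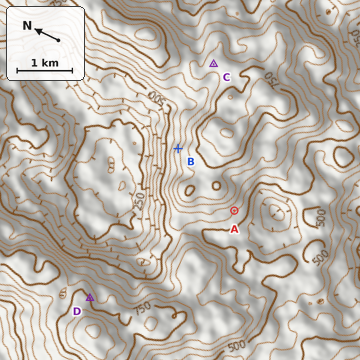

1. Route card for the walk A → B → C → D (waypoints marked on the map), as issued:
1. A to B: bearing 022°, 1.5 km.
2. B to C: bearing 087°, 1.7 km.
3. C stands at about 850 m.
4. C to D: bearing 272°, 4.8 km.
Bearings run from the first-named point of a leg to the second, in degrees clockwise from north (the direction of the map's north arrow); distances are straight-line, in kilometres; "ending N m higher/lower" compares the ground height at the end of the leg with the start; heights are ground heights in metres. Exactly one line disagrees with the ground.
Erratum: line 3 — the height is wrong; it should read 730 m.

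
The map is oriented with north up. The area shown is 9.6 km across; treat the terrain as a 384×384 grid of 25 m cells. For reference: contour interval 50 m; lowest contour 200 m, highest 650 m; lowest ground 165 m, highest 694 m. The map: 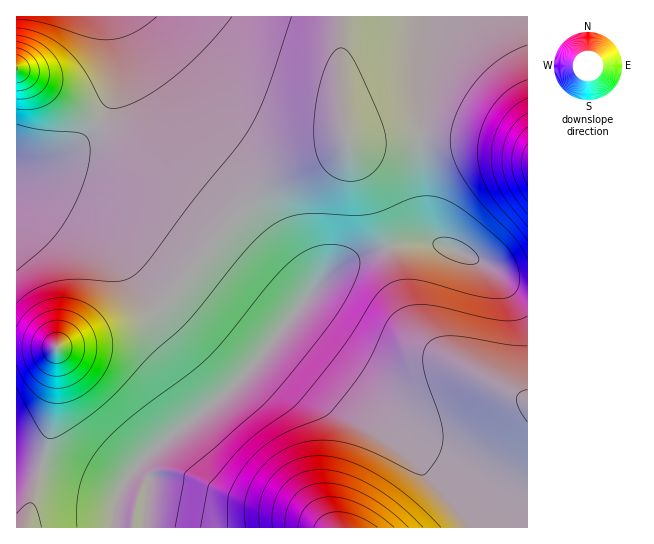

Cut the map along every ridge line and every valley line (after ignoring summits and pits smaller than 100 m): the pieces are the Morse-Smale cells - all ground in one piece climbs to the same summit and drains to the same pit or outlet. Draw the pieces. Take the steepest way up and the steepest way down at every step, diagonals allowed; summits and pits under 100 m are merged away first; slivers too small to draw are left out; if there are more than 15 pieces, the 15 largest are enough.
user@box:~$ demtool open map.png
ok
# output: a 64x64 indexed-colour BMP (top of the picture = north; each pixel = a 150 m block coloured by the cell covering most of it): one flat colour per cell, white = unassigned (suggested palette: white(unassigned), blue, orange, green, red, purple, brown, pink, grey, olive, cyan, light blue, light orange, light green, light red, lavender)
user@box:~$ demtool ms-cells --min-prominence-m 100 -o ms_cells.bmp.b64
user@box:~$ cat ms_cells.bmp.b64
<image width="64" height="64" href="data:image/bmp;base64,Qk12CAAAAAAAAHYAAAAoAAAAQAAAAEAAAAABAAQAAAAAAAAIAAATCwAAEwsAABAAAAAAAAAA////ALR3HwAOf/8ALKAsACgn1gC9Z5QAS1aMAMJ34wB/f38AIr28AM++FwDox64AeLv/AIrfmACWmP8A1bDFABEREREREREREREREREREREREREREREREREREREREREREREREREREREREREREREREREREREREREREREREREREREREREREREREREREREREREREREREREREREREREREREREREREREREREREREREREREREREREREREREREREREREREREREREREREREREREREREREREREREREREREREREREREREREREREUREERERERERERERERERERERERERERERERERERERERREREQRERERERERERERERERERERERERERERERERERREREREREERERERERERERERERERERERERERERERERFERERERERERBEREREREREREREREREREREREREREREREUREREREREREQRERERERERERERERERERERERERERERERREREREREREREERERERERERERERERERERERERERERERFERERERERERERBEREREREREREREREREREREREREREREURERERERERERERBERERERERERERERERERERERERERERREREREREREREREQRERERERERERERERERERERERERERFEREREREREREREREEREREREREREREREREREREREREREUREREREREREREREREERERERERERERERERERERERERERRERERERERERERERERBERERERERERERERERERERERERFEREREREREREREREREQREREREREREREREREREREREREUREREREREREREREREREERERERERERERERERERERERERRERERERERERERERERERBERERERERERERERERERERERFEREREREREREREREREREQREREREREREREREREREREREUREREREREREREREREREQzERERERERERERERERERERERREREREREREREREREREQzMRERERERERERERERERERERFVVVVVREREREREREREMzMzEREREREREREREREREREREVVVVVVVVEREREREREMzMzMxERERERERERERERERERERVVVVVVVVVUREREREMzMzMzMRERERERERERERERERERFVVVVVVVVVVUREREMzMzMzMxEREREREREREREREREREVVVVVVVVVVVVUREMzMzMzMzMRERERERERERERERERERVVVVVVVVVVVVVDMzMzMzMzMzERERERERERERERERERFVVVVVVVVVVVVSMzMzMzMzMzMxEREREREREREREREREVVVVVVVVVVVVSIjMzMzMzMzMzMRERERERERERERERETVVVVVVVVVVVSIiMzMzMzMzMzMzEREREREREREREREzNVVVVVVVVVVSIiIjMzMzMzMzMzMxERERERERERERMzM1VVVVVVVVVSIiIiIzMzMzMzMzMzMxERERERERERMzMzVVVVVVVVVSIiIiIiMzMzMzMzMzMzMzEREREREzMzMzNVVVVVVVUiIiIiIiIjMzMzMzMzMzMzMzMRERMzMzMzM1VVVVVVUiIiIiIiIiMzMzMzMzMzMzMzMzMzMzMzMzMzVVVVVVUiIiIiIiIiIjMzMzMzMzMzMzMzMzMzMzMzMzNVVVVVIiIiIiIiIiIiIzMzMzMzMzMzMzMzMzMzMzMzM1VVVSIiIiIiIiIiIiIiMzMzMzMzMzMzMzMzMzMzMzMzVVUiIiIiIiIiIiIiIiIjMzMzMzMzMzMzMzMzMzMzMzNVIiIiIiIiIiIiIiIiIiIzMzMzMzMzMzMzMzMzMzMzMyIiIiIiIiIiIiIiIiIiIiIzMzMzMzMzMzMzMzMzMzMzIiIiIiIiIiIiIiIiIiIiIiMzMzMzMzMzMzMzMzMzMzMiIiIiIiIiIiIiIiIiIiIiIiMzMzMzMzMzMzMzMzMzM2ZiIiIiIiIiIiIiIiIiIiIiIiMzMzMzMzMzMzMzMzMzZmZiIiIiIiIiIiIiIiIiIiIiIiMzMzMzMzMzMzMzMzNmZmZiIiIiIiIiIiIiIiIiIiIiIiMzMzMzMzMzMzMzImZmZmYiIiIiIiIiIiIiIiIiIiIiIiIjMzMzMzMzIiIiZmZmZmIiIiIiIiIiIiIiIiIiIiIiIiIiIiIiIiIiIiJmZmZmZiIiIiIiIiIiIiIiIiIiIiIiIiIiIiIiIiIiImZmZmZmYiIiIiIiIiIiIiIiIiIiIiIiIiIiIiIiIiIiZmZmZmZiIiIiIiIiIiIiIiIiIiIiIiIiIiIiIiIiIiJmZmZmZmYiIiIiIiIiIiIiIiIiIiIiIiIiIiIiIiIiImZmZmZmZiIiIiIiIiIiIiIiIiIiIiIiIiIiIiIiIiIiZmZmZmZmIiIiIiIiIiIiIiIiIiIiIiIiIiIiIiIiIiJmZmZmZmZiIiIiIiIiIiIiIiIiIiIiIiIiIiIiIiIiImZmZmZmZmIiIiIiIiIiIiIiIiIiIiIiIiIiIiIiIiIiZmZmZmZmYiIiIiIiIiIiIiIiIiIiIiIiIiIiIiIiIiJmZmZmZmZiIiIiIiIiIiIiIiIiIiIiIiIiIiIiIiIiImZmZmZmZmIiIiIiIiIiIiIiIiIiIiIiIiIiIiIiIiIiZmZmZmZmIiIiIiIiIiIiIiIiIiIiIiIiIiIiIiIiIiJmZmZmZmYiIiIiIiIiIiIiIiIiIiIiIiIiIiIiIiIiImZmZmZmZiIiIiIiIiIiIiIiIiIiIiIiIiIiIiIiIiIi"/>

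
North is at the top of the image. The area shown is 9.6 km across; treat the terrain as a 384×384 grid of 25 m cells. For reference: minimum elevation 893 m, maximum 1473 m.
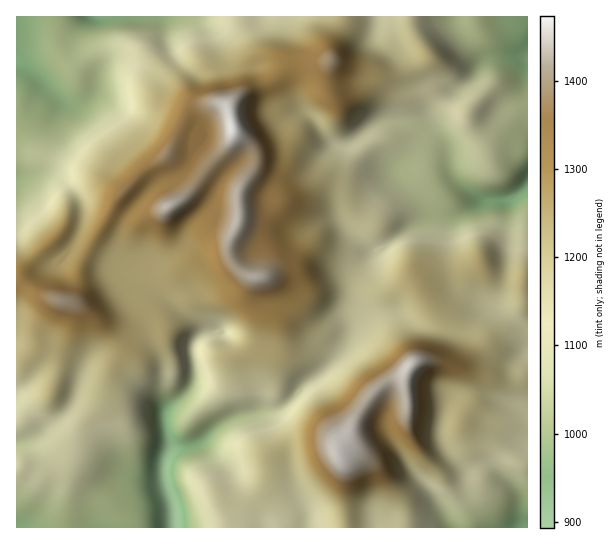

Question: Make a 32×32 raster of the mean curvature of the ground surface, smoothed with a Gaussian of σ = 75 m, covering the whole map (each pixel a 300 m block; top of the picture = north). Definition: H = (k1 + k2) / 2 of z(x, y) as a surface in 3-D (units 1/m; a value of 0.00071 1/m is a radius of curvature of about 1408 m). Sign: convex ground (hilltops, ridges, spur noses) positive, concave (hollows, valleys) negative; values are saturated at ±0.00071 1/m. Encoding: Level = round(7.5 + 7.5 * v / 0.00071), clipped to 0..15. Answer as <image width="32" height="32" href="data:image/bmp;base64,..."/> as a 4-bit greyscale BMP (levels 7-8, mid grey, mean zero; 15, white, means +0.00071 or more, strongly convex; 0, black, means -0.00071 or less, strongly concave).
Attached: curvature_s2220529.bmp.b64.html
<image width="32" height="32" href="data:image/bmp;base64,Qk12AgAAAAAAAHYAAAAoAAAAIAAAACAAAAABAAQAAAAAAAACAAATCwAAEwsAABAAAAAAAAAAAAAAABEREQAiIiIAMzMzAERERABVVVUAZmZmAHd3dwCIiIgAmZmZAKqqqgC7u7sAzMzMAN3d3QDu7u4A////AGaIaJuwSKmHmFbWVqhHuYSGeHiJoEvJmIY1ozfHKHiVeYp3eWCuyImEOMdcknmLdNqalmlS/oRqg3z83AX4d0qoiZdZUGdnrJOuy+UvVYe8NHiGfJFgO9ylzbxQ6BmYdcVImKxh+hFDWN69A/YamJmKlZqqII2lIQKpn3L4J6hlW/R5lzUFu6mgI1718wNlaIW1WYiZcLl4pyFJzvMqvKy3lzicq4T8qbuVIkf//6hliXhGmXwiloaHeFRWqWRqhnZIi4eNtACYuHhmZiE2eIY4vftniGZquImERmVJqWVJf//EV3aIqXVnyVeoioZVXOdGdHd4dlf/ubZoebp3i3/UJ5R3Z4dveJuVZ1n8qd9bX5O1VlZUjiaGmHUiuofcRzj3nEhoJ4+HZIhHxyNDmmlUrC5n31Nbxph1abtlVEeKZYkb8m/2LKTMloiId5kgAkRUmd0SfCnldniYZWiUa8N3aKdN2EmRnGhpmER4day5moeaZK9lqGxZY1l3eHWJeodleZc8lT/3S4JCmnZVmHeIZlZmR8RPYFYY0wJEWtZ4qGVFN5bc/3FTX/yJqJrpaKVZdGumt5v7lpx3mIdzbKZlioR4eVMyNah8h7qYqzeWeKiYesZ8mLzbr+iFb/dEQ4iXm961mVV4dpyCN51jepiJqlMyIlRqhENUmFe3RqmJ"/>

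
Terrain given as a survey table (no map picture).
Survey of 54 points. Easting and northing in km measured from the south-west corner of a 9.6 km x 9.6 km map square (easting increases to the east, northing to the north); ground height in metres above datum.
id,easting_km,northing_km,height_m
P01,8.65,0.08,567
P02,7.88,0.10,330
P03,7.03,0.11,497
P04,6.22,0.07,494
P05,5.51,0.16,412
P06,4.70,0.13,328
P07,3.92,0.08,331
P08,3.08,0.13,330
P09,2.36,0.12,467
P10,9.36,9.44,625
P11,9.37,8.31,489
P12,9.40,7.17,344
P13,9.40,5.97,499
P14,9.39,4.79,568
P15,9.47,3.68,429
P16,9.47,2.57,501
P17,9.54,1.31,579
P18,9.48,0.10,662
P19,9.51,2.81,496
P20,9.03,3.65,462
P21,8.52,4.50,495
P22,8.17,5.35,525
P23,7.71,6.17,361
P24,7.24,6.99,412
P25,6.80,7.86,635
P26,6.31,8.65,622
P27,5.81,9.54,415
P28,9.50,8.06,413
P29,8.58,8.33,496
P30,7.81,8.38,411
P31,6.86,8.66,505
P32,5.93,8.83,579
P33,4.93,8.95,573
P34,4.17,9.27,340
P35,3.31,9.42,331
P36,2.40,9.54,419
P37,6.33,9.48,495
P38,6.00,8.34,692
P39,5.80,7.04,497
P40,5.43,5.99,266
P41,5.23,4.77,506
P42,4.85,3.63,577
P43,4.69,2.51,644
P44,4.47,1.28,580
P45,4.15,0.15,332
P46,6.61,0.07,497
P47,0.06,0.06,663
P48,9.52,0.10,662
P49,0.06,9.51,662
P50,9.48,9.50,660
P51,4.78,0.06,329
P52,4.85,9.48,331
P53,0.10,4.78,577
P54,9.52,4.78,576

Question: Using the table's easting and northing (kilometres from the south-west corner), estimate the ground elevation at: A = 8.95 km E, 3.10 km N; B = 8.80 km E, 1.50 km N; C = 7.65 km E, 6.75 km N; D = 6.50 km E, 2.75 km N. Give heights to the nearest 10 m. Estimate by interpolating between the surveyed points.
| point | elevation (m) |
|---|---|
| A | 420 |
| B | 410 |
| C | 410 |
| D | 580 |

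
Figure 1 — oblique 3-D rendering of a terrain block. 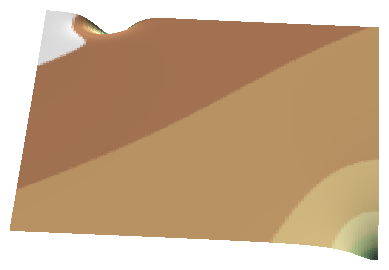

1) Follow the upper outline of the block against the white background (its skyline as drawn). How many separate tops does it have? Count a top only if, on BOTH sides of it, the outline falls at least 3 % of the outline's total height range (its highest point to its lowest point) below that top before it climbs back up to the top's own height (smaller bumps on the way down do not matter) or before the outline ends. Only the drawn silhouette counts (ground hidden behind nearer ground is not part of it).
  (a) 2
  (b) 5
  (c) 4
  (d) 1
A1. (a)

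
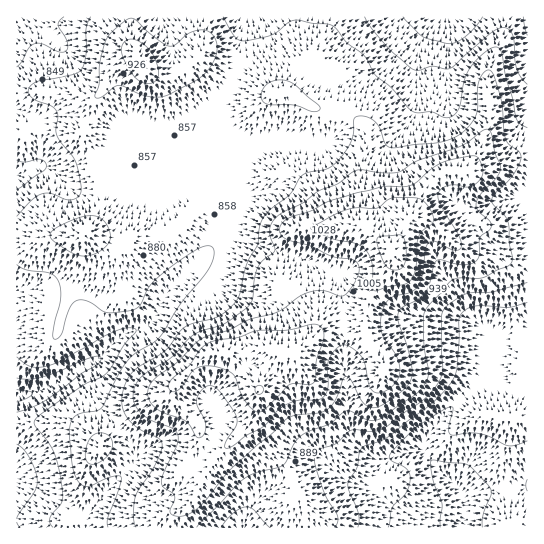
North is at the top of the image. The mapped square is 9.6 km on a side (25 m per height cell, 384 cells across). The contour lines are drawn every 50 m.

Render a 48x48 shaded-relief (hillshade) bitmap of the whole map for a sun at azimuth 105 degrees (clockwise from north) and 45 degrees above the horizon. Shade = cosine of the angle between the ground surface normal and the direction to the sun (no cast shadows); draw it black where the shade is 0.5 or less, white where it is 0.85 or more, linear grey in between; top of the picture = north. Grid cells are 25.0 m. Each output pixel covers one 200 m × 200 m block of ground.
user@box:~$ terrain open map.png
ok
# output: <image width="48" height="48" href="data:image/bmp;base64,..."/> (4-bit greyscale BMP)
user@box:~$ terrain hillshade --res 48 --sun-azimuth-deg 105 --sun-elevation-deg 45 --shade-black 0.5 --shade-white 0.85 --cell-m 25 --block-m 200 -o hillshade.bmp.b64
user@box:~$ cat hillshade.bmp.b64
<image width="48" height="48" href="data:image/bmp;base64,Qk32BAAAAAAAAHYAAAAoAAAAMAAAADAAAAABAAQAAAAAAIAEAAATCwAAEwsAABAAAAAAAAAAAAAAABEREQAiIiIAMzMzAERERABVVVUAZmZmAHd3dwCIiIgAmZmZAKqqqgC7u7sAzMzMAN3d3QDu7u4A////AGZniZZFZnibzdy5iImaqrzLuqqry3RXmWZniZdVZmeJzd25iImaq7zLu6qru3VXmXZmeJhkVnd3re3KmIiau7u6qru7uoZniXdlVpqGRGeHi93bqIiby7u6qru7uod4mXdlRYuoZDR4is3cuZmry7u6mrzLqYeJqndlRHu6hjJYmb3cuqq7u7u6mau7qYiJqndlQ2rMqFI2iJvcu6vMurzLuqupmpiJqndlVFi8uXU0eYm93LvMurzMzMuHmqiImndmZVeqqYdUaZib3cvMu8u73tyXiqmJmnd3dmeIh3h2eaiIvdy7vMqb3u24eJmJmlVWd4d2VWeJmph3ney6vcmK3u7bh3iImUMjV4dkNFebuphljey6zch63u79uHeIiYdCJGdSE1acypdUjNy6zshYzu7/25iIiaqnQ0VCATR725dVe8ur3sdGvu7/7amIiZrMp1QhERE3u5h3iams7rdFne7u7bqYiIis3KcxIyEBWJmpiJmt7rdmne3d7bqYiHeKzdtzNEMQA3mpiIms7bh4rN3d3bqYiHeJq8y3VVMhADV3d4iKzbiavM3d3LqYiHd4mru7l2QzMiI1Z3d4vKibzMzd3LqZmXeImaqrupZFZUITZ3dnmpic3Mzd3LqZmneImZmZq7hmd2QjVnd3ipeM7c3d3bqZqoiImZmJq8p3iIZDRoiIiYZq3c3t3LqqqoiIiZmZmruXiIdCNomYiYZXq8/+zKq7u4mYiJmZqrupiIdSNomYiYdEet/9uqq7u5mZiJmZqqqqmIhTJYmYiJdDad/9qau7u4mZiJqZqqqqqYhkNXmIeJhTad/7iszLu3iIeKupqqqqqZh1RGeIiJhled/qm9zLu3d3d5u5mqmaqpmGMTaJiIiIiL7avMu8zGd3ZoqqmZmZqpmGQQNnd3iJh5vMy6q8zGeIdniZmZiJmqmXUxI0VWeId4rNy6u7u1Z5l3iZmZmImZmYdlQzRVZ2ZnnNur3LqlV4h3iZmZmZmZmYiHZUVVZmZmesur7tumZ3d3iZmZmZmZmYiId2ZVZ3d2V5qr3u3Ih3ZniZmZmZmZmYiIiIdlaIh2VGiaze3amHZ4mZmZmZmZmYiIiJh2aJh2ZUVovMzKqXeJqZmZmZmZmZiIiJmGaJmHdlRFnMuqqXaKqpmZmZmZmZmYiJmHeJqYh3UzfNupmHZ5qpmZmZmZmImZiJmYiJqpiIdDWtyoiHd5qqmZmZmZiImZmJmZmZqqmZhkWd3IiId4m6qZmqqZiHiZmZmZmZqqmJhkWd7XiId3mqmJq7upmHeJmZmZmZqqmJhkWt3GeId3eZd6u7u6mHd4mZmZmaqqmIdTWt3GZ4dlZ3Z7y6vMqYd4mZmZqqqqmIdDWu3GeIdURmWLyom8uYiIiJmqqrqqmIdDSd7XeJhTRVabuXisypiIeImqqruqmIdTN87XiZdUREabqHebypiIeImqqrqqqYhkNa3neIdVVVeqmHibypiIiImaq7qqqph1RIzXd4dlZmeqh3iaupiIiIiau7qqqphmVXrA=="/>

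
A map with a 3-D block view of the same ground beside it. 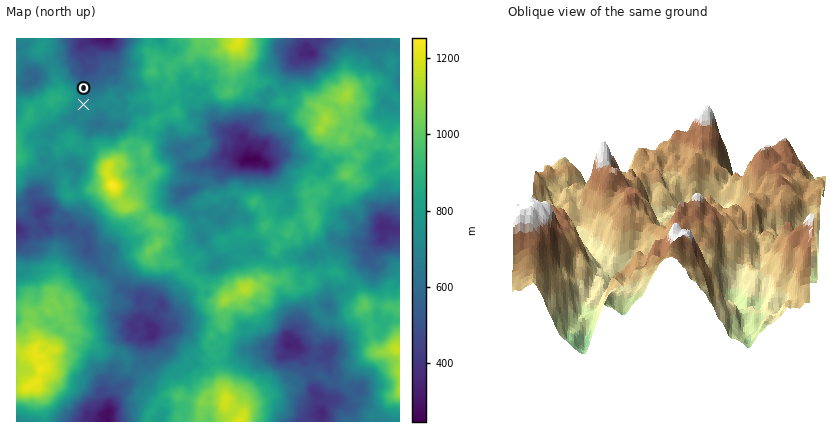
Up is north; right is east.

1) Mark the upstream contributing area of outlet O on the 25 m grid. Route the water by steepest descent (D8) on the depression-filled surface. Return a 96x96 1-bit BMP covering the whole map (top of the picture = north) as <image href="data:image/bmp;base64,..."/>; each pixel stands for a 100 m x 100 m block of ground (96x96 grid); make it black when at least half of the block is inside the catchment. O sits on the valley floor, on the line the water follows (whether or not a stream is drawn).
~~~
<image width="96" height="96" href="data:image/bmp;base64,Qk2+BAAAAAAAAD4AAAAoAAAAYAAAAGAAAAABAAEAAAAAAIAEAAATCwAAEwsAAAIAAAAAAAAA////AAAAAAAAAAAAAAAAAAAAAAAAAAAAAAAAAAAAAAAAAAAAAAAAAAAAAAAAAAAAAAAAAAAAAAAAAAAAAAAAAAAAAAAAAAAAAAAAAAAAAAAAAAAAAAAAAAAAAAAAAAAAAAAAAAAAAAAAAAAAAAAAAAAAAAAAAAAAAAAAAAAAAAAAAAAAAAAAAAAAAAAAAAAAAAAAAAAAAAAAAAAAAAAAAAAAAAAAAAAAAAAAAAAAAAAAAAAAAAAAAAAAAAAAAAAAAAAAAAAAAAAAAAAAAAAAAAAAAAAAAAAAAAAAAAAAAAAAAAAAAAAAAAAAAAAAAAAAAAAAAAAAAAAAAAAAAAAAAAAAAAAAAAAAAAAAAAAAAAAAAAAAAAAAAAAAAAAAAAAAAAAAAAAAAAAAAAAAAAAAAAAAAAAAAAAAAAAAAAAAAAAAAAAAAAAAAAAAAAAAAAAAAAAAAAAAAAAAAAAAAAAAAAAAAAAAAAAAAAAAAAAAAAAAAAAAAAAAAAAAAAAAAAAAAAAAAAAAAAAAAAAAAAAAAAAAAAAAAAAAAAAAAAAAAAAAAAAAAAAAAAAAAAAAAAAAAAAAAAAAAAAAAAAAAAAAAAAAAAAAAAAAAAAAAAAAAAAAAAAAAAAAAAAAAAAAAAAAAAAAAAAAAAAAAAAAAAAAAAAAAAAAAAAAAAAAAAAAAAAAAAAAAAAAAAAAAAAAAAAAAAAAAAAAAAAAAAAAAAAAAAAAAAAAAAAAAAAAAAAAAAAAAAAAAAAAAAAAAAAAAAAAAAAAAAAAAAAAAAAAAAAAAAAAAAAAAAAAAAAAAAAAAAAAAAAAAAAAAAAAAAAAAAAAAAAAAAAAAAAAAAAAAAAAAAAAAAAAAAAAAAAAAAAAAAAAAAAAAAAAAAAAAAAAAAAAAAAAAAAAAAAAAAAAAAAAAAAAAAAAAAAAAAAAAAAAAAAAAAA8AAAAAAAAAAAAAAD+AAAAAAAAAAAAAAH/AAAAAAAAAAAAAAH/wAAAAAAAAAAAAAH/4AAAAAAAAAAAAAH/wAAAAAAAAAAAAAH/gAAAAAAAAAAAAAP/AAAAAAAAAACAAAP/AAAAAAAAAADAAAf/AAAAAAAAAADgAP//AAAAAAAAAADw+P/+AAAAAAAAAAD////+AAAAAAAAAAD////+AAAAAAAAAAD////+AAAAAAAAAAB/////AAAAAAAAAAB/////AAAAAAAAAAAf////4AAAAAAAAAAf////+AAAAAAAAAAf/////gAAAAAAAAAP/////wAAAAAAAAAH/Af//wAAAAAAAAAAeAE//wAAAAAAAAAAAAAARwAAAAAAAAAAAAAABwAAAAAAAAAAAAAABwAAAAAAAAAAAAAAAgAAAAAAAAAAAAAAAAAAAAAAAAAAAAAAAAAAAAAAAAAAAAAAAAAAAAAAAAAAAAAAAAAAAAAAAAAAAAAAAAAAAAAAAAAAAAAAAAAAAAAAAAAAAAAAAAAAAAAAAAAAAAAAAAAAAAAAAAAAAAAAAAAAAAAAAAAAAAAAAAAAAAAAAAAAAAAAAAAAAAAAAAA="/>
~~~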